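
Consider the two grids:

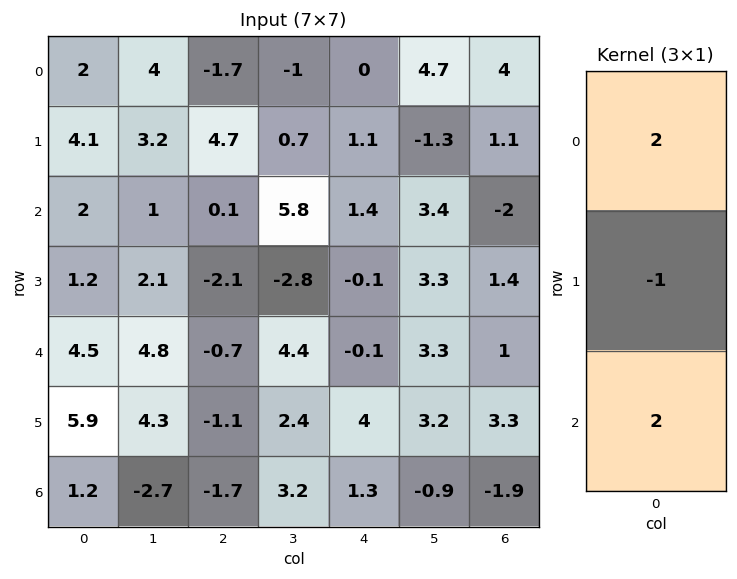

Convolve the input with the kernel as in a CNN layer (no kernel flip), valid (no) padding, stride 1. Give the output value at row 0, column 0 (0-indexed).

The receptive field on the input at this output position is [2 / 4.1 / 2]. Elementwise product with the kernel and sum: 2·2 + 4.1·-1 + 2·2.

3.9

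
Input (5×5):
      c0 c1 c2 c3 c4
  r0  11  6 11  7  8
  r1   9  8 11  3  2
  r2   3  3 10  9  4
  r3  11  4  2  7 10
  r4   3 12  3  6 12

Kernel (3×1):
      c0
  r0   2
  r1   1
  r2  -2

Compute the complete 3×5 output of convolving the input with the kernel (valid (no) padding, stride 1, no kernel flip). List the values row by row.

Output[0,0]: The receptive field on the input at this output position is [11 / 9 / 3]. Elementwise product with the kernel and sum: 11·2 + 9·1 + 3·-2.
Output[0,1]: The receptive field on the input at this output position is [6 / 8 / 3]. Elementwise product with the kernel and sum: 6·2 + 8·1 + 3·-2.

25 14 13 -1 10
-1 11 28 1 -12
11 -14 16 13 -6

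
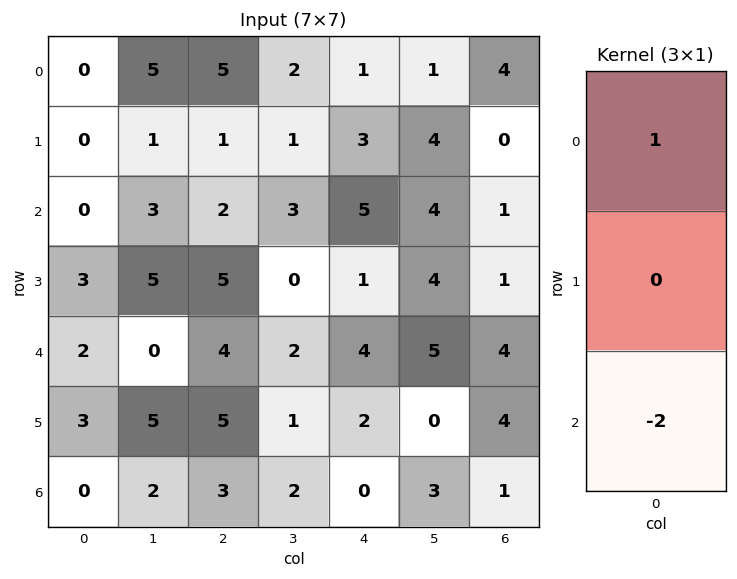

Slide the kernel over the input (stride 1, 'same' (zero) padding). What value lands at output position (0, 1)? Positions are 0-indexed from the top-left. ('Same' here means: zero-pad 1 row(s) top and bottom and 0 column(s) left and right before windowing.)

The receptive field on the zero-padded input at this output position is [0 / 5 / 1]. Elementwise product with the kernel and sum: 0·1 + 1·-2.

-2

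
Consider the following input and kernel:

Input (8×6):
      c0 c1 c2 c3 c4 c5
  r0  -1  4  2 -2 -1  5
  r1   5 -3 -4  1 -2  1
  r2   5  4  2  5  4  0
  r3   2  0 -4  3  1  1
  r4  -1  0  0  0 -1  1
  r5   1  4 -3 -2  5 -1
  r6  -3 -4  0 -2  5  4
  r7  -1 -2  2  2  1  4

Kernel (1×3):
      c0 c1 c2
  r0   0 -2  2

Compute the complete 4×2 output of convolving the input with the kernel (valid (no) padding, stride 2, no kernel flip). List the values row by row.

-4 2
-4 -2
0 -2
8 14

Output[0,0]: The receptive field on the input at this output position is [-1 4 2]. Elementwise product with the kernel and sum: 4·-2 + 2·2.
Output[0,1]: The receptive field on the input at this output position is [2 -2 -1]. Elementwise product with the kernel and sum: -2·-2 + -1·2.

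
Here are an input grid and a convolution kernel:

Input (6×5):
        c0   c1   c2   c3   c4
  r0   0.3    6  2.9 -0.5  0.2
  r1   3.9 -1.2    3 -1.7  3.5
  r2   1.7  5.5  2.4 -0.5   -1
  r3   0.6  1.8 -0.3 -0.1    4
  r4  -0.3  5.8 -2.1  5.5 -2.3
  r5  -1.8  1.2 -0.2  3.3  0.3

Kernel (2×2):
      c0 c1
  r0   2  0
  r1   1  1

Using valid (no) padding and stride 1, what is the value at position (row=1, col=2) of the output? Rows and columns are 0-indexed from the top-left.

The receptive field on the input at this output position is [3 -1.7 / 2.4 -0.5]. Elementwise product with the kernel and sum: 3·2 + 2.4·1 + -0.5·1.

7.9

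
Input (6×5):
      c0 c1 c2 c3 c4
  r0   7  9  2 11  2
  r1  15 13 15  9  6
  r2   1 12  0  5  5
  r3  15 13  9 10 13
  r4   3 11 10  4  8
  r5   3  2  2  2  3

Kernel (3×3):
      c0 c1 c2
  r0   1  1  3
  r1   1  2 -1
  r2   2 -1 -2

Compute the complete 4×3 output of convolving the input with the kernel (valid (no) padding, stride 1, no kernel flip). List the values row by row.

Output[0,0]: The receptive field on the input at this output position is [7 9 2 / 15 13 15 / 1 12 0]. Elementwise product with the kernel and sum: 7·1 + 9·1 + 2·3 + 15·1 + 13·2 + 15·-1 + 1·2 + 12·-1 + 0·-2.

38 92 31
97 59 29
20 52 36
70 77 64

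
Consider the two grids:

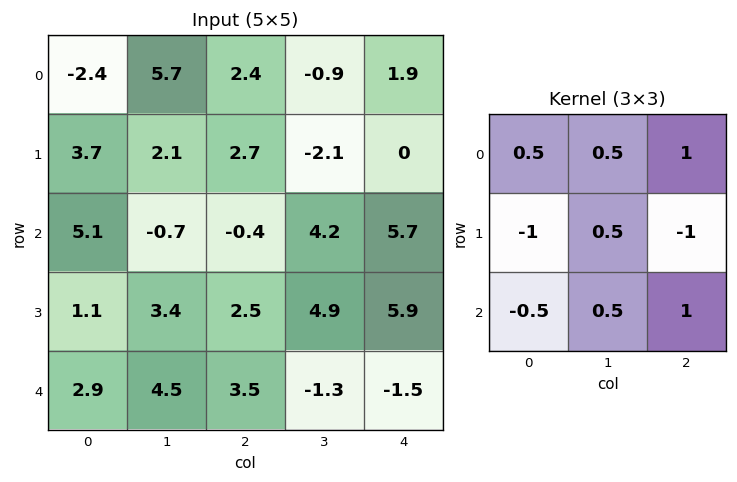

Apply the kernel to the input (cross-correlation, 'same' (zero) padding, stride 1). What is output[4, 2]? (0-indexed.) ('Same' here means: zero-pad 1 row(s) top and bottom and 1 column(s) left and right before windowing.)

The receptive field on the zero-padded input at this output position is [3.4 2.5 4.9 / 4.5 3.5 -1.3 / 0 0 0]. Elementwise product with the kernel and sum: 3.4·0.5 + 2.5·0.5 + 4.9·1 + 4.5·-1 + 3.5·0.5 + -1.3·-1 + 0·-0.5 + 0·0.5 + 0·1.

6.4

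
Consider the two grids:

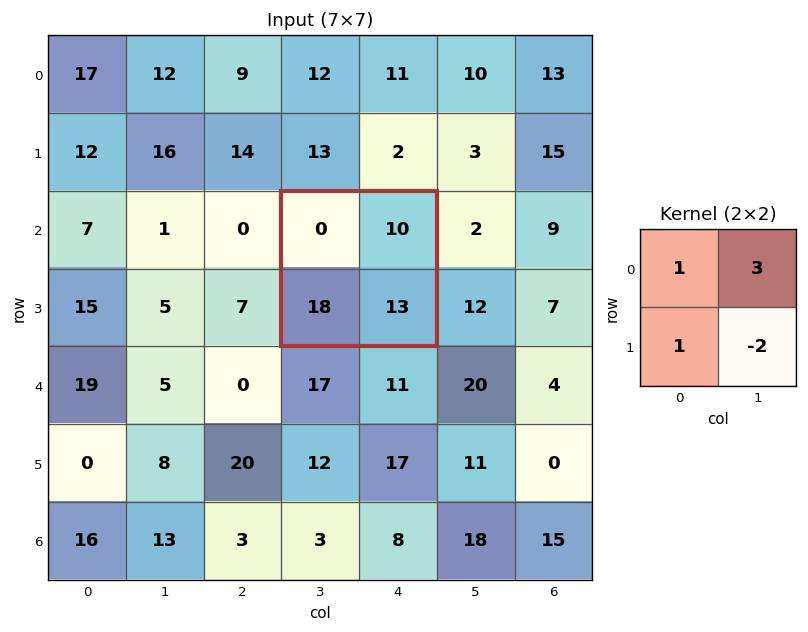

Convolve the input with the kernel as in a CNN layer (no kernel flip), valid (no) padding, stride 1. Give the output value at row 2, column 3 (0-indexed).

22

The receptive field on the input at this output position is [0 10 / 18 13]. Elementwise product with the kernel and sum: 0·1 + 10·3 + 18·1 + 13·-2.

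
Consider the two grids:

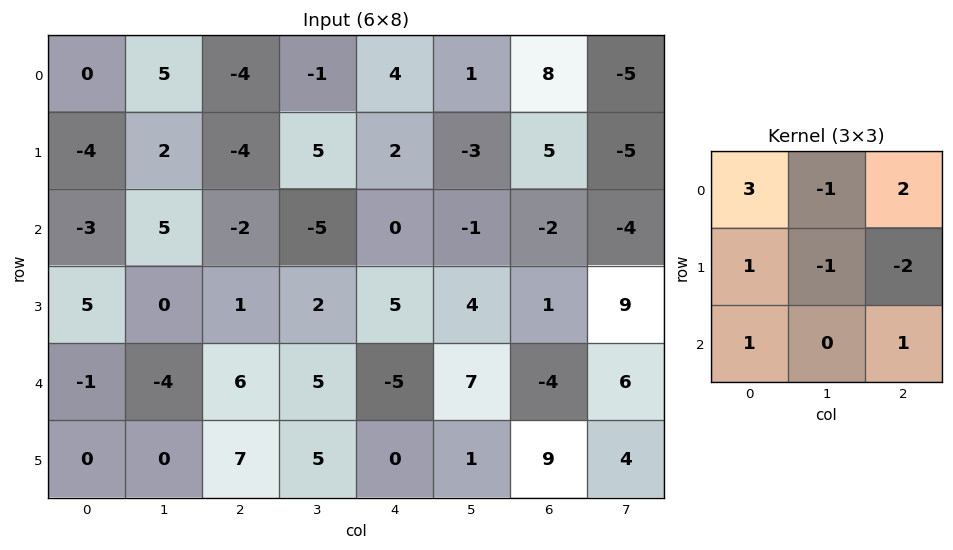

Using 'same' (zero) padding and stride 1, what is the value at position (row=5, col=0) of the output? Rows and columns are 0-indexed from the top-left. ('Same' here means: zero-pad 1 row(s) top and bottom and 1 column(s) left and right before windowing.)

-7

The receptive field on the zero-padded input at this output position is [0 -1 -4 / 0 0 0 / 0 0 0]. Elementwise product with the kernel and sum: 0·3 + -1·-1 + -4·2 + 0·1 + 0·-1 + 0·-2 + 0·1 + 0·1.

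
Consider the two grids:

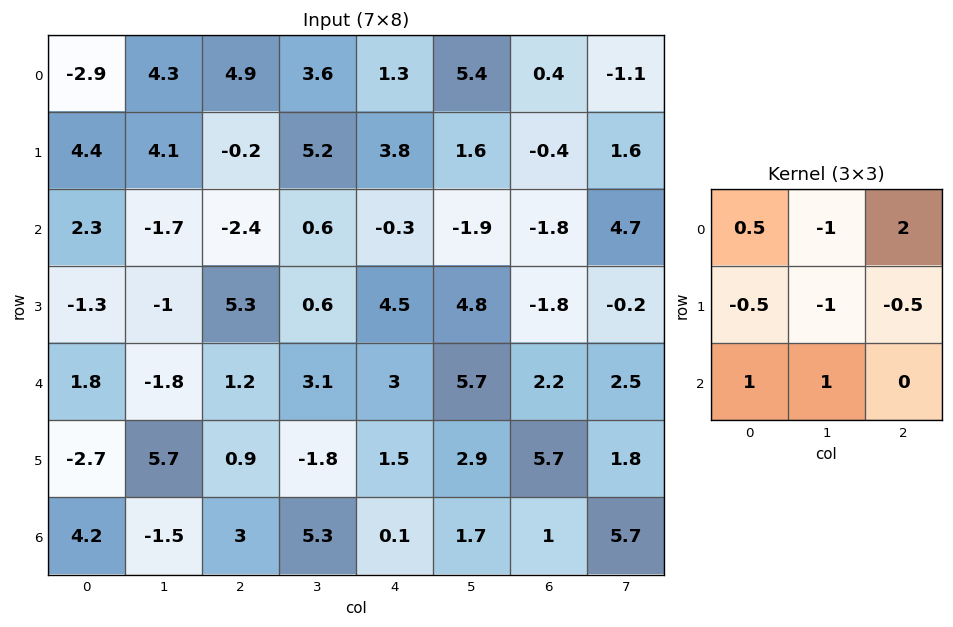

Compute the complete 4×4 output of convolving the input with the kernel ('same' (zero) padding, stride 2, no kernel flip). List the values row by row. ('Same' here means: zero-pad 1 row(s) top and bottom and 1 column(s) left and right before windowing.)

Output[0,0]: The receptive field on the zero-padded input at this output position is [0 0 0 / 0 -2.9 4.3 / 0 4.4 4.1]. Elementwise product with the kernel and sum: 0·0.5 + 0·-1 + 0·2 + 0·-0.5 + -2.9·-1 + 4.3·-0.5 + 0·1 + 4.4·1.

5.15 -4.95 3.2 -1.35
1.05 19.9 8.05 7.8
-4.3 0.15 -2.3 6.1
10.65 -6.55 -0.2 -5.35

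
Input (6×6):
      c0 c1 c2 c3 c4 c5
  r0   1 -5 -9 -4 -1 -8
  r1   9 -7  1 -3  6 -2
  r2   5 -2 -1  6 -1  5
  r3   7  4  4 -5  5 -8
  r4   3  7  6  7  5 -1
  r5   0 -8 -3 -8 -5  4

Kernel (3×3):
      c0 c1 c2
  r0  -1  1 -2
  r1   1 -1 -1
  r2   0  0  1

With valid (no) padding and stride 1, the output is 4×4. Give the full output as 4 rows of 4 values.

26 5 4 17
-6 2 -17 7
0 1 18 -20
-24 -4 -30 33

Output[0,0]: The receptive field on the input at this output position is [1 -5 -9 / 9 -7 1 / 5 -2 -1]. Elementwise product with the kernel and sum: 1·-1 + -5·1 + -9·-2 + 9·1 + -7·-1 + 1·-1 + -1·1.
Output[0,1]: The receptive field on the input at this output position is [-5 -9 -4 / -7 1 -3 / -2 -1 6]. Elementwise product with the kernel and sum: -5·-1 + -9·1 + -4·-2 + -7·1 + 1·-1 + -3·-1 + 6·1.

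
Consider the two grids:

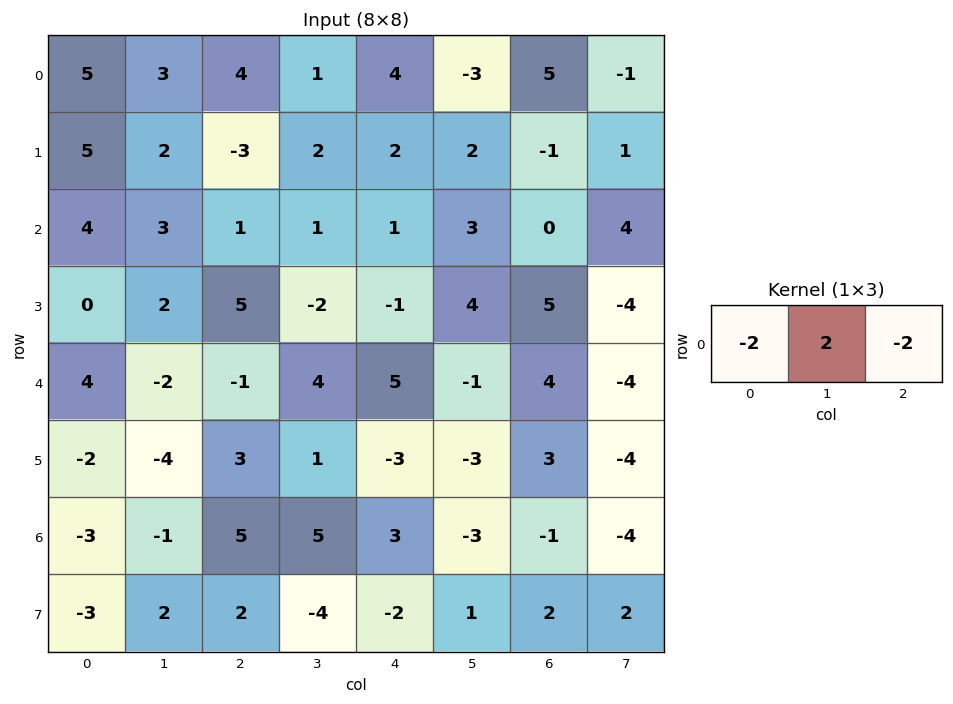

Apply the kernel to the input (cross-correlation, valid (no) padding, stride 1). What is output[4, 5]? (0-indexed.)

18

The receptive field on the input at this output position is [-1 4 -4]. Elementwise product with the kernel and sum: -1·-2 + 4·2 + -4·-2.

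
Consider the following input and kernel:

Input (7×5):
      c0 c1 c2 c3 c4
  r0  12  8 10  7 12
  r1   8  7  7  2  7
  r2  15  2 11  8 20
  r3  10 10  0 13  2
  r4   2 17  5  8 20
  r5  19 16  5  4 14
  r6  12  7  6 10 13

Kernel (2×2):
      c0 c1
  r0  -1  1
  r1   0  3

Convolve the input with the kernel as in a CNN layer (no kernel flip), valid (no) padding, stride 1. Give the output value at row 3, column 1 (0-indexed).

The receptive field on the input at this output position is [10 0 / 17 5]. Elementwise product with the kernel and sum: 10·-1 + 0·1 + 5·3.

5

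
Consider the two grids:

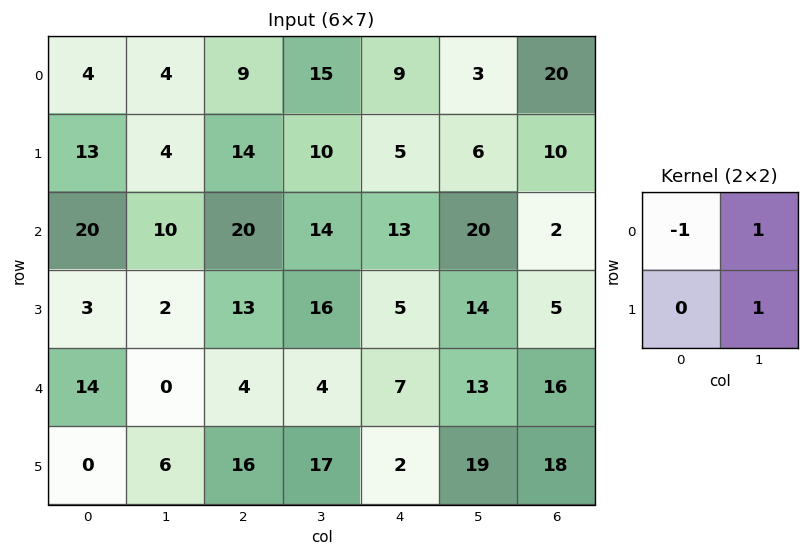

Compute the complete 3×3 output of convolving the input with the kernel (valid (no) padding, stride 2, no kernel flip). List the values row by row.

Output[0,0]: The receptive field on the input at this output position is [4 4 / 13 4]. Elementwise product with the kernel and sum: 4·-1 + 4·1 + 4·1.

4 16 0
-8 10 21
-8 17 25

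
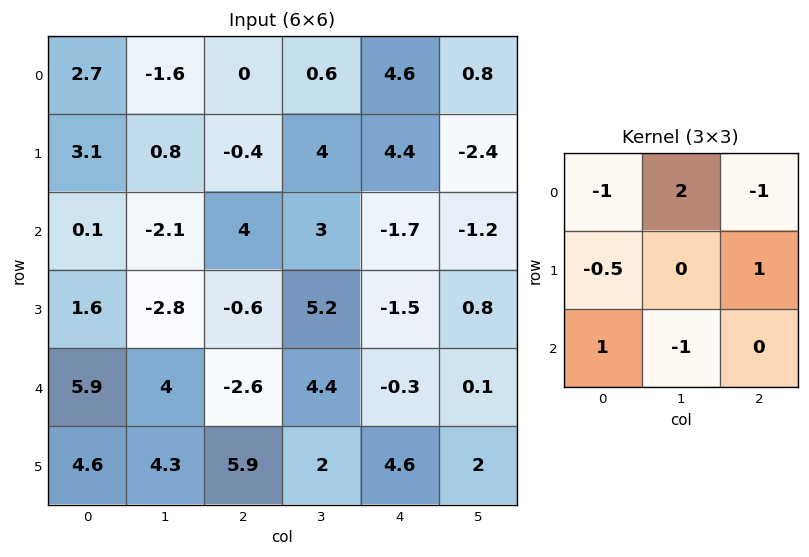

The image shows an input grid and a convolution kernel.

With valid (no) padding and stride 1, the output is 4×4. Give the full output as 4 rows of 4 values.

Output[0,0]: The receptive field on the input at this output position is [2.7 -1.6 0 / 3.1 0.8 -0.4 / 0.1 -2.1 4]. Elementwise product with the kernel and sum: 2.7·-1 + -1.6·2 + 0·-1 + 3.1·-0.5 + -0.4·1 + 0.1·1 + -2.1·-1.
Output[0,1]: The receptive field on the input at this output position is [-1.6 0 0.6 / 0.8 -0.4 4 / -2.1 4 3]. Elementwise product with the kernel and sum: -1.6·-1 + 0·2 + 0.6·-1 + 0.8·-0.5 + 4·1 + -2.1·1 + 4·-1.

-5.65 -1.5 2.2 8.1
7.25 -3.75 -5.5 11.2
-7.8 20.3 -4.5 -2.3
-11.85 -2.8 17.4 -13.7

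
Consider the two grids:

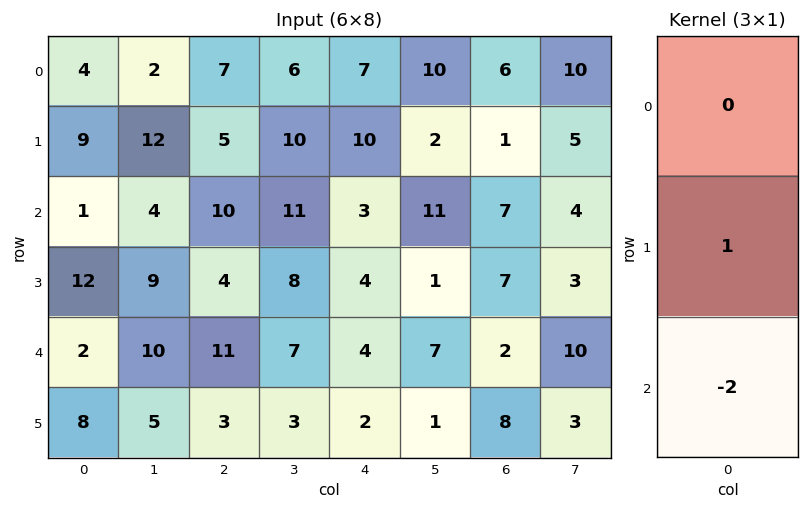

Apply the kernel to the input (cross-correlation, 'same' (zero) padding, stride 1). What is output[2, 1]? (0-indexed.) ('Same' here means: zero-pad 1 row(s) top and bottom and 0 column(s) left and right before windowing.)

-14

The receptive field on the zero-padded input at this output position is [12 / 4 / 9]. Elementwise product with the kernel and sum: 4·1 + 9·-2.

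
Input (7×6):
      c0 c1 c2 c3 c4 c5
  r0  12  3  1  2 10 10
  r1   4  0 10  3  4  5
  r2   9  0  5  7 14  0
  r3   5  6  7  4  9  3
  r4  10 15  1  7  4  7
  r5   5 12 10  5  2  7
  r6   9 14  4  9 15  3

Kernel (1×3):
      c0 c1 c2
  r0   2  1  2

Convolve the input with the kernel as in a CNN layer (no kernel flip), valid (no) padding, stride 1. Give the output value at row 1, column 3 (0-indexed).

20

The receptive field on the input at this output position is [3 4 5]. Elementwise product with the kernel and sum: 3·2 + 4·1 + 5·2.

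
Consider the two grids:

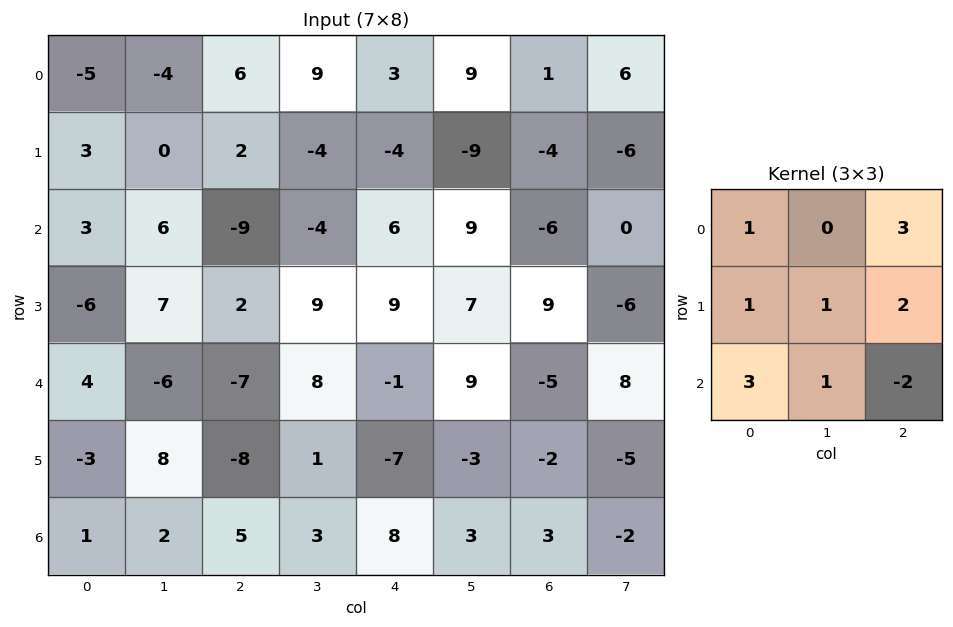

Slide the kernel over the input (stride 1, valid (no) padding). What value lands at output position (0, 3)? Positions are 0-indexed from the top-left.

The receptive field on the input at this output position is [9 3 9 / -4 -4 -9 / -4 6 9]. Elementwise product with the kernel and sum: 9·1 + 9·3 + -4·1 + -4·1 + -9·2 + -4·3 + 6·1 + 9·-2.

-14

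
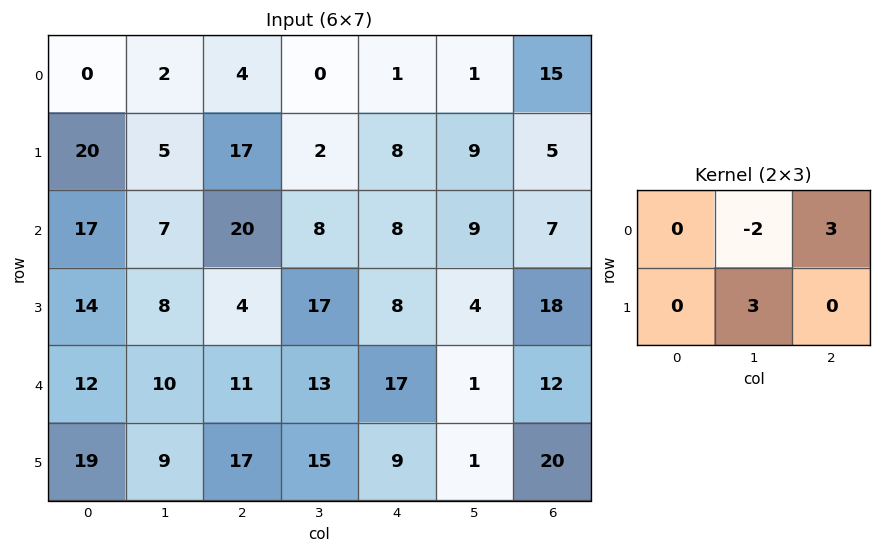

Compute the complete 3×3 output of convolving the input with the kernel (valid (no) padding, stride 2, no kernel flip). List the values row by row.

23 9 70
70 59 15
40 70 37

Output[0,0]: The receptive field on the input at this output position is [0 2 4 / 20 5 17]. Elementwise product with the kernel and sum: 2·-2 + 4·3 + 5·3.
Output[0,1]: The receptive field on the input at this output position is [4 0 1 / 17 2 8]. Elementwise product with the kernel and sum: 0·-2 + 1·3 + 2·3.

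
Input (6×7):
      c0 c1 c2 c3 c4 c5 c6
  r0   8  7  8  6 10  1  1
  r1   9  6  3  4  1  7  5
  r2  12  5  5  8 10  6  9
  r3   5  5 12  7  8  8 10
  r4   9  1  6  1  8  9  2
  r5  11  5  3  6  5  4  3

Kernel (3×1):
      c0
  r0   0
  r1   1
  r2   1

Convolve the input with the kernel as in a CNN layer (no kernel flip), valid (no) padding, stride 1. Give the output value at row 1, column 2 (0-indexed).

The receptive field on the input at this output position is [3 / 5 / 12]. Elementwise product with the kernel and sum: 5·1 + 12·1.

17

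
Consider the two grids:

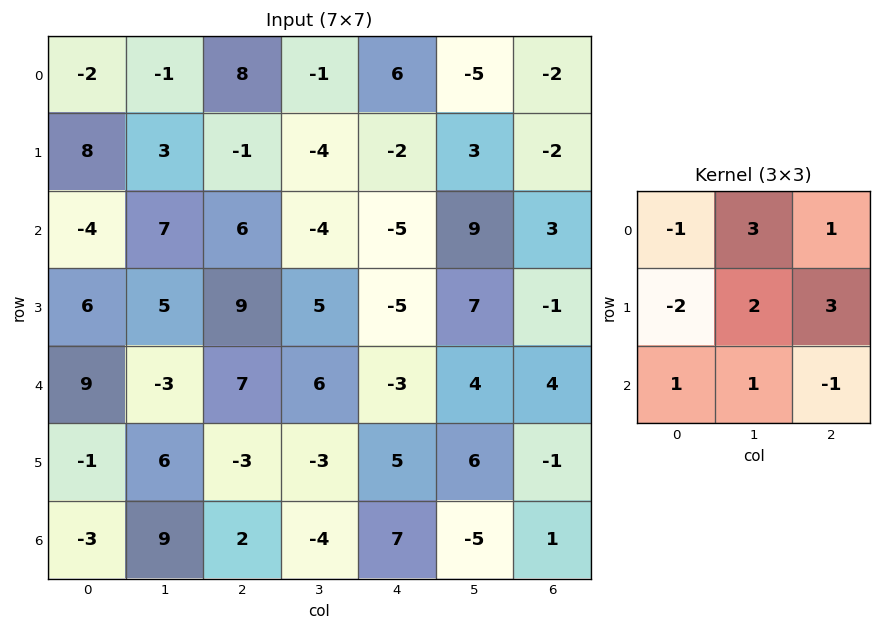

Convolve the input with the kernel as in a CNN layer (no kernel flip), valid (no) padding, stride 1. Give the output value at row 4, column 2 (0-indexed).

14

The receptive field on the input at this output position is [7 6 -3 / -3 -3 5 / 2 -4 7]. Elementwise product with the kernel and sum: 7·-1 + 6·3 + -3·1 + -3·-2 + -3·2 + 5·3 + 2·1 + -4·1 + 7·-1.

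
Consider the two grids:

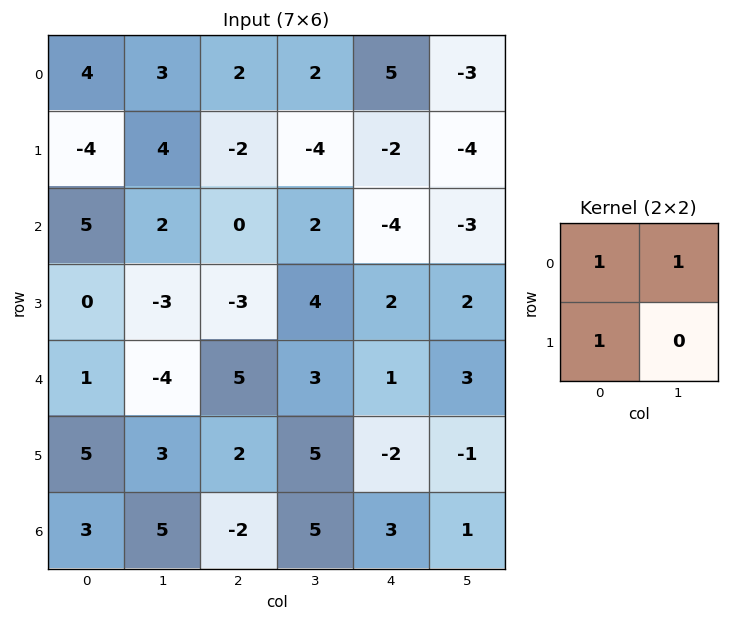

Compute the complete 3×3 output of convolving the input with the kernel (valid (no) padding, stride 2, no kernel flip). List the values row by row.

Output[0,0]: The receptive field on the input at this output position is [4 3 / -4 4]. Elementwise product with the kernel and sum: 4·1 + 3·1 + -4·1.
Output[0,1]: The receptive field on the input at this output position is [2 2 / -2 -4]. Elementwise product with the kernel and sum: 2·1 + 2·1 + -2·1.

3 2 0
7 -1 -5
2 10 2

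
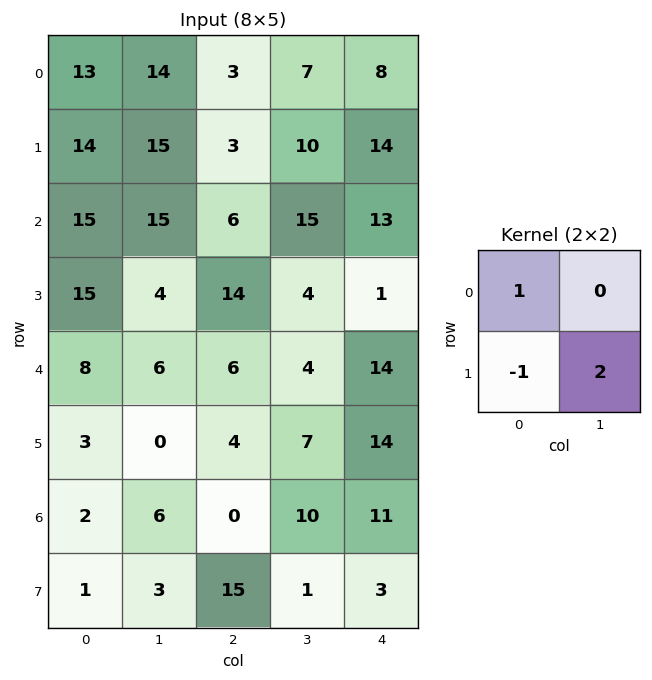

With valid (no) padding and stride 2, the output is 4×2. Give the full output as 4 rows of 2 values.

Output[0,0]: The receptive field on the input at this output position is [13 14 / 14 15]. Elementwise product with the kernel and sum: 13·1 + 14·-1 + 15·2.
Output[0,1]: The receptive field on the input at this output position is [3 7 / 3 10]. Elementwise product with the kernel and sum: 3·1 + 3·-1 + 10·2.

29 20
8 0
5 16
7 -13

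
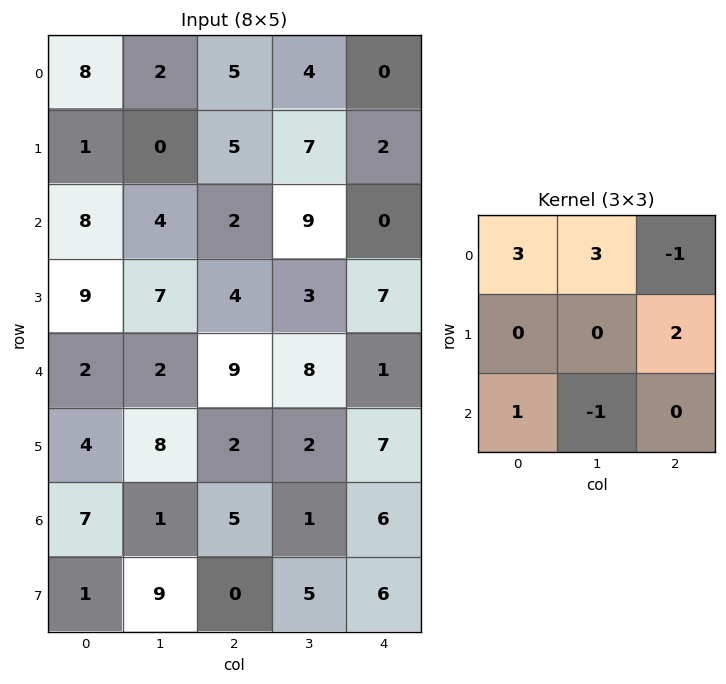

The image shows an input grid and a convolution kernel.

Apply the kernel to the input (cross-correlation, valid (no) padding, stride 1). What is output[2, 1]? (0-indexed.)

8

The receptive field on the input at this output position is [4 2 9 / 7 4 3 / 2 9 8]. Elementwise product with the kernel and sum: 4·3 + 2·3 + 9·-1 + 3·2 + 2·1 + 9·-1.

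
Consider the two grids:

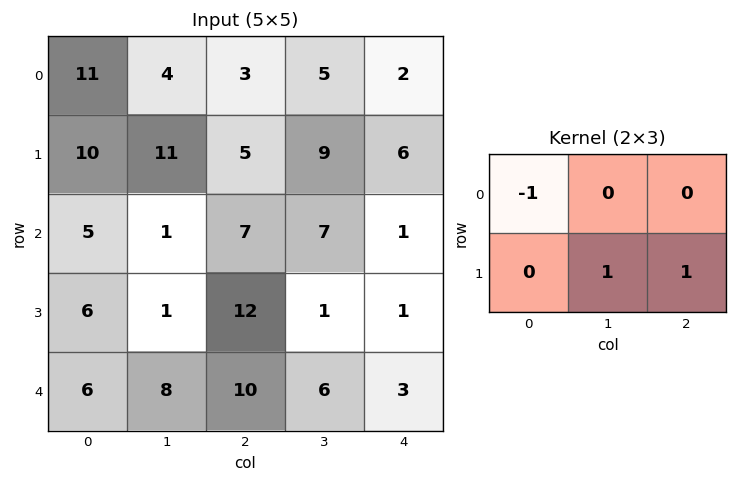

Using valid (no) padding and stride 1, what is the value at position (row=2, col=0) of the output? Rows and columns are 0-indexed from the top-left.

The receptive field on the input at this output position is [5 1 7 / 6 1 12]. Elementwise product with the kernel and sum: 5·-1 + 1·1 + 12·1.

8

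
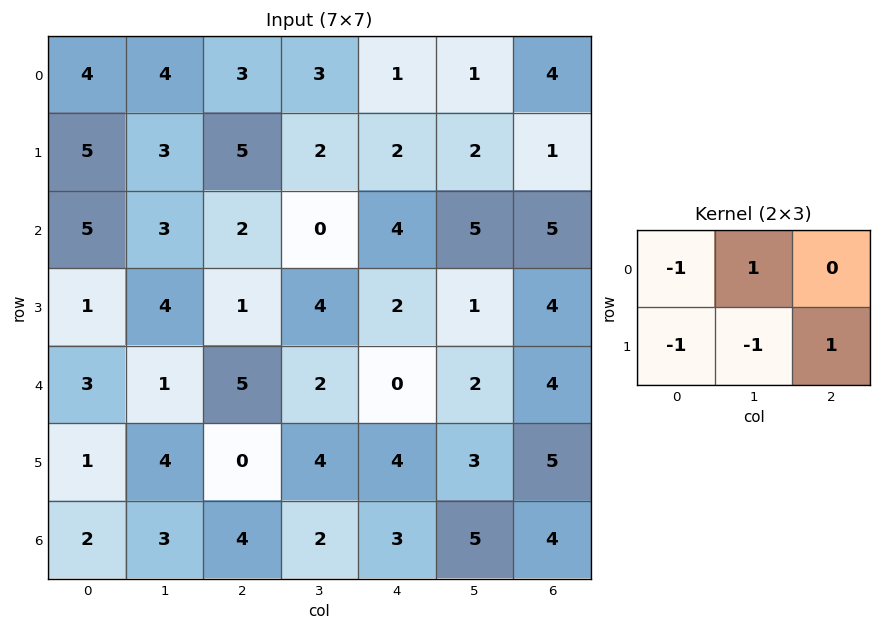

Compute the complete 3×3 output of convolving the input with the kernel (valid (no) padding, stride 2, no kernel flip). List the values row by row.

-3 -5 -3
-6 -5 2
-7 -3 0

Output[0,0]: The receptive field on the input at this output position is [4 4 3 / 5 3 5]. Elementwise product with the kernel and sum: 4·-1 + 4·1 + 5·-1 + 3·-1 + 5·1.
Output[0,1]: The receptive field on the input at this output position is [3 3 1 / 5 2 2]. Elementwise product with the kernel and sum: 3·-1 + 3·1 + 5·-1 + 2·-1 + 2·1.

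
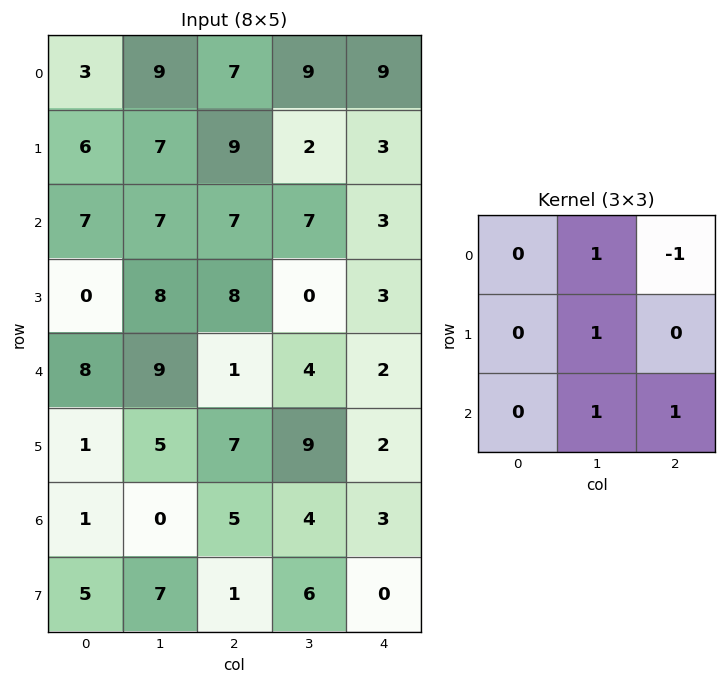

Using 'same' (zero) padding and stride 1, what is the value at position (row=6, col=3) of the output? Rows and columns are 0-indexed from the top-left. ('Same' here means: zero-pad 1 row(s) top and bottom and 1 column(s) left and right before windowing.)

17

The receptive field on the zero-padded input at this output position is [7 9 2 / 5 4 3 / 1 6 0]. Elementwise product with the kernel and sum: 9·1 + 2·-1 + 4·1 + 6·1 + 0·1.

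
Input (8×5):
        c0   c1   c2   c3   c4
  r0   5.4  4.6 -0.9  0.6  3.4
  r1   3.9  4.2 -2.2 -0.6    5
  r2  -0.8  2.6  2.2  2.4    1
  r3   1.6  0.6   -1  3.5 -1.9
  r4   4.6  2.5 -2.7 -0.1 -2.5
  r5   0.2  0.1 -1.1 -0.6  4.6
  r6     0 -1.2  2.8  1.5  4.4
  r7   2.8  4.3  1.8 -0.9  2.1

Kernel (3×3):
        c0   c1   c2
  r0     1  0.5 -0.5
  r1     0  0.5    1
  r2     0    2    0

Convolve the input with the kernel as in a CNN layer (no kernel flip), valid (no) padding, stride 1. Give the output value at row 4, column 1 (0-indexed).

The receptive field on the input at this output position is [2.5 -2.7 -0.1 / 0.1 -1.1 -0.6 / -1.2 2.8 1.5]. Elementwise product with the kernel and sum: 2.5·1 + -2.7·0.5 + -0.1·-0.5 + -1.1·0.5 + -0.6·1 + 2.8·2.

5.65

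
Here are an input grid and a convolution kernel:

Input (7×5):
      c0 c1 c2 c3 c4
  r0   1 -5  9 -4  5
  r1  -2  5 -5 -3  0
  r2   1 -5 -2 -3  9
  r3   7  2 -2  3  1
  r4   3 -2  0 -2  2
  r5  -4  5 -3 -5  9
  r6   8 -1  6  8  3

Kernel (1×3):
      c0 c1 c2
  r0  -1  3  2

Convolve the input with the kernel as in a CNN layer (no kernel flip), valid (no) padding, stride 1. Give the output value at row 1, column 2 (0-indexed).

-4

The receptive field on the input at this output position is [-5 -3 0]. Elementwise product with the kernel and sum: -5·-1 + -3·3 + 0·2.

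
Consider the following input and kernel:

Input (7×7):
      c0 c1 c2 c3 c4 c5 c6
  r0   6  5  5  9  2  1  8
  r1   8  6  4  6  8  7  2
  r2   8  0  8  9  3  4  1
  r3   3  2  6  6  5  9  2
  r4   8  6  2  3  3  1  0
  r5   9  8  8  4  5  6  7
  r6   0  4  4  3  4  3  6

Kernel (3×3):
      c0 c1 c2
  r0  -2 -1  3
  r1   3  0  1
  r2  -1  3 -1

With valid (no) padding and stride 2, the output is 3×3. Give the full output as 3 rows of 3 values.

10 23 53
31 11 10
27 32 14

Output[0,0]: The receptive field on the input at this output position is [6 5 5 / 8 6 4 / 8 0 8]. Elementwise product with the kernel and sum: 6·-2 + 5·-1 + 5·3 + 8·3 + 4·1 + 8·-1 + 0·3 + 8·-1.
Output[0,1]: The receptive field on the input at this output position is [5 9 2 / 4 6 8 / 8 9 3]. Elementwise product with the kernel and sum: 5·-2 + 9·-1 + 2·3 + 4·3 + 8·1 + 8·-1 + 9·3 + 3·-1.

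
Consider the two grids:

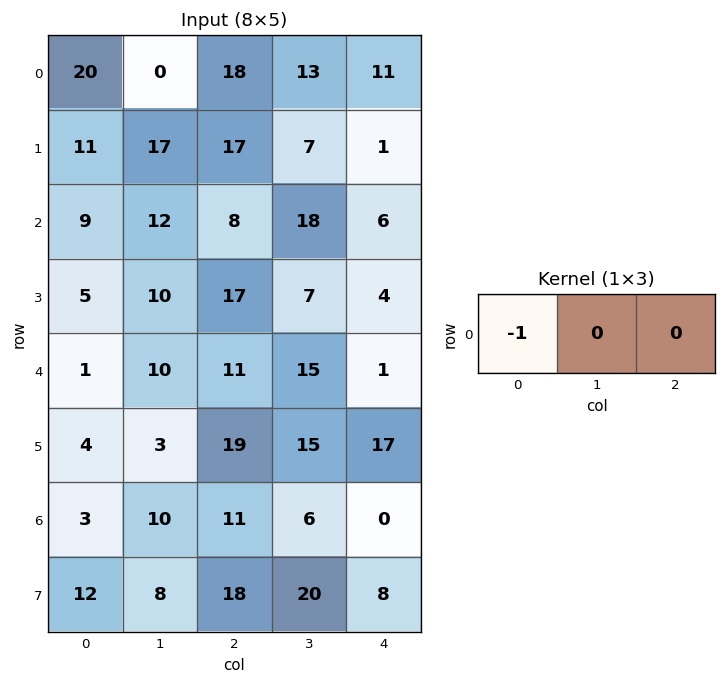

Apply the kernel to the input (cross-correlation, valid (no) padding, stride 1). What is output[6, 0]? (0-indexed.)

The receptive field on the input at this output position is [3 10 11]. Elementwise product with the kernel and sum: 3·-1.

-3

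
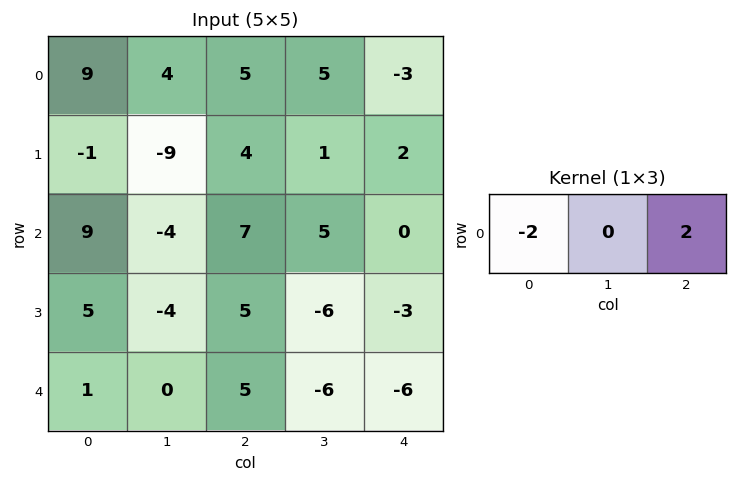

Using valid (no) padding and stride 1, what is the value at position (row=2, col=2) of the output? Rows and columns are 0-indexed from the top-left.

The receptive field on the input at this output position is [7 5 0]. Elementwise product with the kernel and sum: 7·-2 + 0·2.

-14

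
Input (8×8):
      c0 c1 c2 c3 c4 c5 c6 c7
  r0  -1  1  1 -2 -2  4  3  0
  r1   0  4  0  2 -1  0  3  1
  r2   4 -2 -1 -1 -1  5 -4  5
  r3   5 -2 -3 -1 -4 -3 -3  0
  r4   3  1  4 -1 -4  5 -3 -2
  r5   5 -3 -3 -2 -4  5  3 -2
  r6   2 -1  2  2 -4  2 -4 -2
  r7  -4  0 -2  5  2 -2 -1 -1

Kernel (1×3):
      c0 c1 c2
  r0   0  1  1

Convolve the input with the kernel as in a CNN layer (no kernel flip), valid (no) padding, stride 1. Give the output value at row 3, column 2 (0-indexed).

-5

The receptive field on the input at this output position is [-3 -1 -4]. Elementwise product with the kernel and sum: -1·1 + -4·1.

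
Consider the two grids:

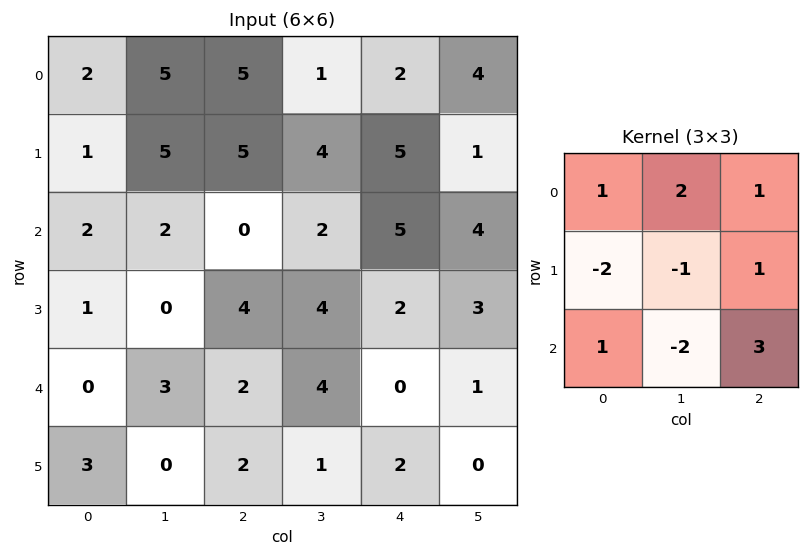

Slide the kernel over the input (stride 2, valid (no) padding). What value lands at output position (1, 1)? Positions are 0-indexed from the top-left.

-7

The receptive field on the input at this output position is [0 2 5 / 4 4 2 / 2 4 0]. Elementwise product with the kernel and sum: 0·1 + 2·2 + 5·1 + 4·-2 + 4·-1 + 2·1 + 2·1 + 4·-2 + 0·3.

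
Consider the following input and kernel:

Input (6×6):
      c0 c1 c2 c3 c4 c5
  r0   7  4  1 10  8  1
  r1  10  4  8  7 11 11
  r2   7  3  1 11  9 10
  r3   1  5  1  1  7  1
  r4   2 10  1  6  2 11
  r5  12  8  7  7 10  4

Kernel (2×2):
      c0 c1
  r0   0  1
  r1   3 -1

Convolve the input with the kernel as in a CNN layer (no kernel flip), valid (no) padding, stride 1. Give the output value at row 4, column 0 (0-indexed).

38

The receptive field on the input at this output position is [2 10 / 12 8]. Elementwise product with the kernel and sum: 10·1 + 12·3 + 8·-1.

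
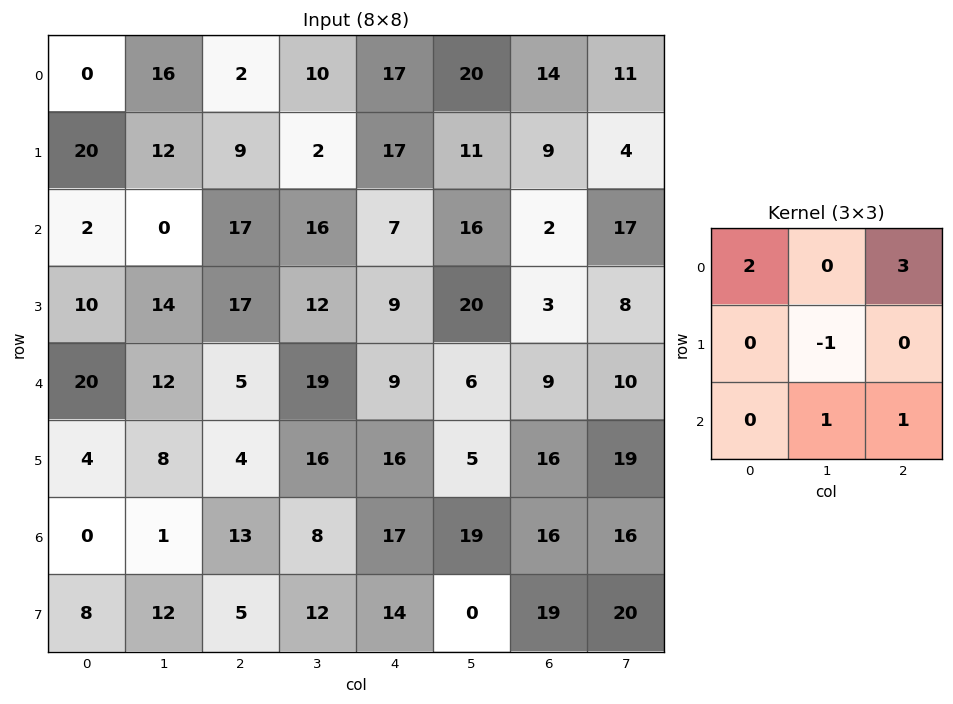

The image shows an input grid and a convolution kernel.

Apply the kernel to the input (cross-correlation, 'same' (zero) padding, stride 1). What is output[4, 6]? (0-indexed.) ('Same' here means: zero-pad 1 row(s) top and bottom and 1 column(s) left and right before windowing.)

The receptive field on the zero-padded input at this output position is [20 3 8 / 6 9 10 / 5 16 19]. Elementwise product with the kernel and sum: 20·2 + 8·3 + 9·-1 + 16·1 + 19·1.

90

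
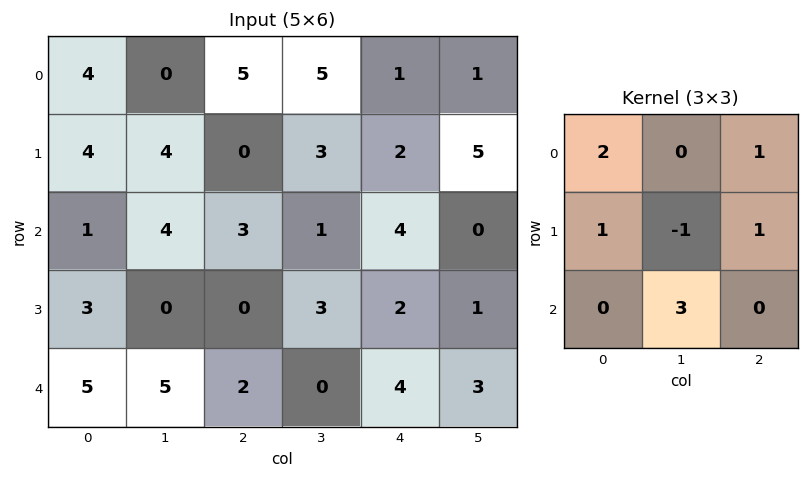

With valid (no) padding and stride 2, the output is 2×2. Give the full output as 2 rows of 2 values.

25 13
23 9

Output[0,0]: The receptive field on the input at this output position is [4 0 5 / 4 4 0 / 1 4 3]. Elementwise product with the kernel and sum: 4·2 + 5·1 + 4·1 + 4·-1 + 0·1 + 4·3.
Output[0,1]: The receptive field on the input at this output position is [5 5 1 / 0 3 2 / 3 1 4]. Elementwise product with the kernel and sum: 5·2 + 1·1 + 0·1 + 3·-1 + 2·1 + 1·3.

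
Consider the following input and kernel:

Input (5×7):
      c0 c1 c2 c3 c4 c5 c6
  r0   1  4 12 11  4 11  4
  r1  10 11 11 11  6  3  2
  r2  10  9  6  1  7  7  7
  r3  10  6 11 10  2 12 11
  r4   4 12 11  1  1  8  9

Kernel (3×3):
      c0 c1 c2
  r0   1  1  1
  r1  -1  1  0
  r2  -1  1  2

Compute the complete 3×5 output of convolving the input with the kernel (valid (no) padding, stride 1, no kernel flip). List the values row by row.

29 26 36 41 30
49 55 26 42 43
51 22 5 23 56

Output[0,0]: The receptive field on the input at this output position is [1 4 12 / 10 11 11 / 10 9 6]. Elementwise product with the kernel and sum: 1·1 + 4·1 + 12·1 + 10·-1 + 11·1 + 10·-1 + 9·1 + 6·2.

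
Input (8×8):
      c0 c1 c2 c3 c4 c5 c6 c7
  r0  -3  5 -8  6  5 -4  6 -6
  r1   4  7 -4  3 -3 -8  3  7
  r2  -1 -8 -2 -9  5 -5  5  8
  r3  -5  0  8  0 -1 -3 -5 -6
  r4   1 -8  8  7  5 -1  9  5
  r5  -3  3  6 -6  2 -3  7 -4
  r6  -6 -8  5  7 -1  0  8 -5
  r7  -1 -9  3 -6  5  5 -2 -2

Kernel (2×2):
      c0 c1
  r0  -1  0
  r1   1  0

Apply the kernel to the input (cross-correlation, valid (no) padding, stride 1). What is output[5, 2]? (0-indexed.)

The receptive field on the input at this output position is [6 -6 / 5 7]. Elementwise product with the kernel and sum: 6·-1 + 5·1.

-1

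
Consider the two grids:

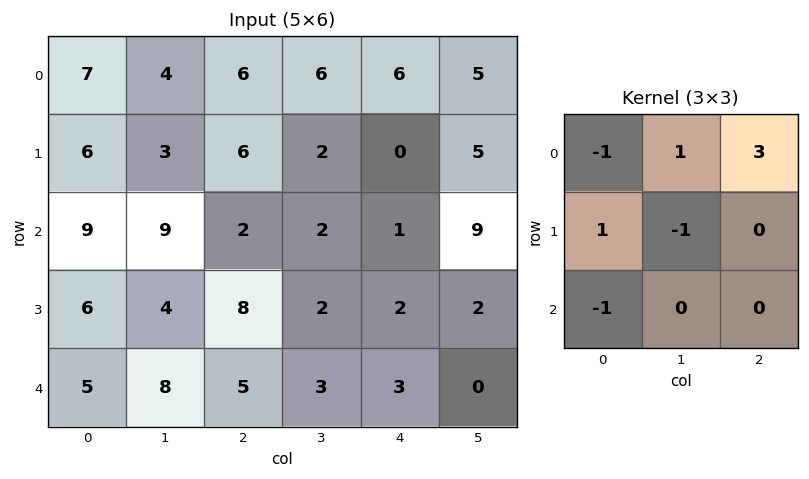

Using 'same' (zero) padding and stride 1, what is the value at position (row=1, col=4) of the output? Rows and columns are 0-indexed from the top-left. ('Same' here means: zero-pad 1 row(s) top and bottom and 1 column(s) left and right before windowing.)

The receptive field on the zero-padded input at this output position is [6 6 5 / 2 0 5 / 2 1 9]. Elementwise product with the kernel and sum: 6·-1 + 6·1 + 5·3 + 2·1 + 0·-1 + 2·-1.

15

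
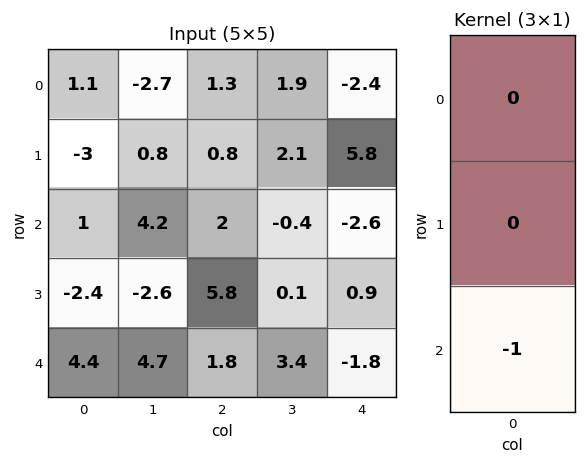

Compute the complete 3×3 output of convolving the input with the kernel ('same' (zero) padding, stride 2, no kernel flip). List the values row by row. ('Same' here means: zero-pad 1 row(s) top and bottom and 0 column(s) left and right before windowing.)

3 -0.8 -5.8
2.4 -5.8 -0.9
0 0 0

Output[0,0]: The receptive field on the zero-padded input at this output position is [0 / 1.1 / -3]. Elementwise product with the kernel and sum: -3·-1.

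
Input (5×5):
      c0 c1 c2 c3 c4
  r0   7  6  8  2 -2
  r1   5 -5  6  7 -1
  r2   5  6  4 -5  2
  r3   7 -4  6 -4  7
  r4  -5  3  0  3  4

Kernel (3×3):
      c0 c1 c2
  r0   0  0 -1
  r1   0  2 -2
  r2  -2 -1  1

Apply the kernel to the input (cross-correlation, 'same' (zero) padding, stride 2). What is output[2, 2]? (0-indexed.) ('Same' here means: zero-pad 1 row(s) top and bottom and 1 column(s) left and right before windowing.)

The receptive field on the zero-padded input at this output position is [-4 7 0 / 3 4 0 / 0 0 0]. Elementwise product with the kernel and sum: 0·-1 + 4·2 + 0·-2 + 0·-2 + 0·-1 + 0·1.

8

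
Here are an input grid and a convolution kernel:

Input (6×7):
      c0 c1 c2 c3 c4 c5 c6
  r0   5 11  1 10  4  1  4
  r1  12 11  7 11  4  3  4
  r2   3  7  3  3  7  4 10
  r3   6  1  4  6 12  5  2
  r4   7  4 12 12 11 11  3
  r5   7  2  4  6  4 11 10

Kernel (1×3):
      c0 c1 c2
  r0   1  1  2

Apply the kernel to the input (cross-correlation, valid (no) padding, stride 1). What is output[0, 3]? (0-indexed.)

16

The receptive field on the input at this output position is [10 4 1]. Elementwise product with the kernel and sum: 10·1 + 4·1 + 1·2.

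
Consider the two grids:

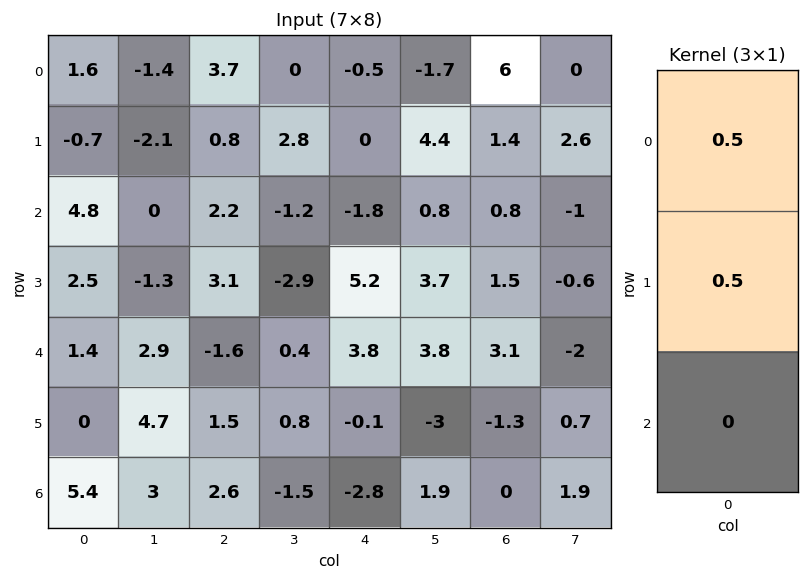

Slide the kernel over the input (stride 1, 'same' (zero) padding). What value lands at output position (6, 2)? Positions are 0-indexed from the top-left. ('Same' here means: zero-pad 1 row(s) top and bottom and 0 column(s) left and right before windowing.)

2.05

The receptive field on the zero-padded input at this output position is [1.5 / 2.6 / 0]. Elementwise product with the kernel and sum: 1.5·0.5 + 2.6·0.5.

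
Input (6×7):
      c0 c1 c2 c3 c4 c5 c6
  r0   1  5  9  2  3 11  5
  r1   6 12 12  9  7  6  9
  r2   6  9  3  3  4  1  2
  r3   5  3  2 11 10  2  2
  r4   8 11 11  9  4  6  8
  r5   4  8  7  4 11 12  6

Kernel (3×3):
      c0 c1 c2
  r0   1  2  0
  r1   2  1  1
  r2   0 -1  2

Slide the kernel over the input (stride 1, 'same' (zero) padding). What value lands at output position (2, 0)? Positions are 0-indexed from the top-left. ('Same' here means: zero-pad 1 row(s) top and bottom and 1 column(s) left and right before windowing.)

28

The receptive field on the zero-padded input at this output position is [0 6 12 / 0 6 9 / 0 5 3]. Elementwise product with the kernel and sum: 0·1 + 6·2 + 0·2 + 6·1 + 9·1 + 5·-1 + 3·2.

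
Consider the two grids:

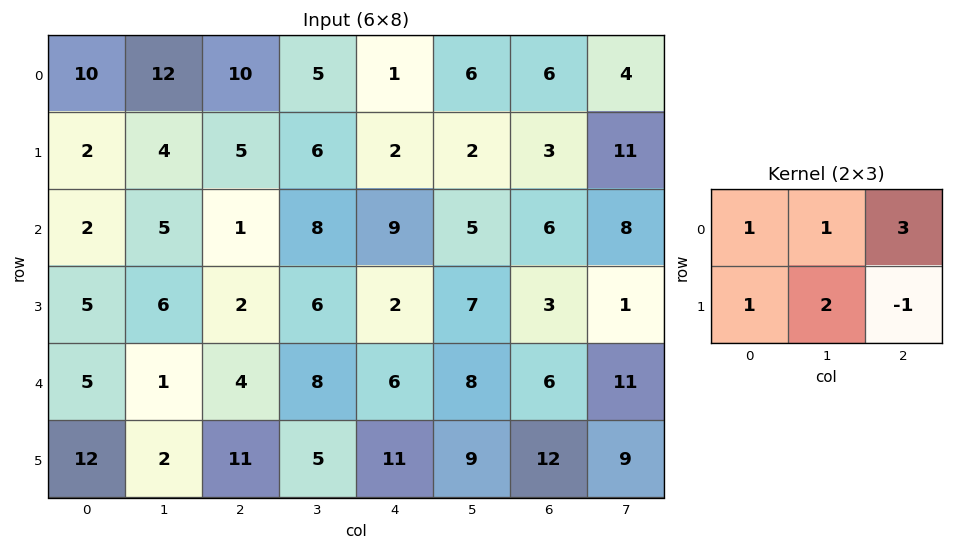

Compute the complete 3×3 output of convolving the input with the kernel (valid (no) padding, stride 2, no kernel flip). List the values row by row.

57 33 28
25 48 45
23 40 49

Output[0,0]: The receptive field on the input at this output position is [10 12 10 / 2 4 5]. Elementwise product with the kernel and sum: 10·1 + 12·1 + 10·3 + 2·1 + 4·2 + 5·-1.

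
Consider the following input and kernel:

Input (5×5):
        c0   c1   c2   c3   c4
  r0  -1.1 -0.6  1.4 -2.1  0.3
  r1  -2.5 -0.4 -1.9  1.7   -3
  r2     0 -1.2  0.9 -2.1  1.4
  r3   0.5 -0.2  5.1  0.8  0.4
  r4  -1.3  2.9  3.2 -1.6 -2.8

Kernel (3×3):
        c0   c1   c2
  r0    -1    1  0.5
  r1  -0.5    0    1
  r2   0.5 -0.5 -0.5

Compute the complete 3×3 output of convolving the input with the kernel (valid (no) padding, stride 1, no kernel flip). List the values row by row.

Output[0,0]: The receptive field on the input at this output position is [-1.1 -0.6 1.4 / -2.5 -0.4 -1.9 / 0 -1.2 0.9]. Elementwise product with the kernel and sum: -1.1·-1 + -0.6·1 + 1.4·0.5 + -2.5·-0.5 + -1.9·1 + 0·0.5 + -1.2·-0.5 + 0.9·-0.5.

0.7 2.85 -4.6
-0.15 -5.2 5
0.4 2.6 -0.65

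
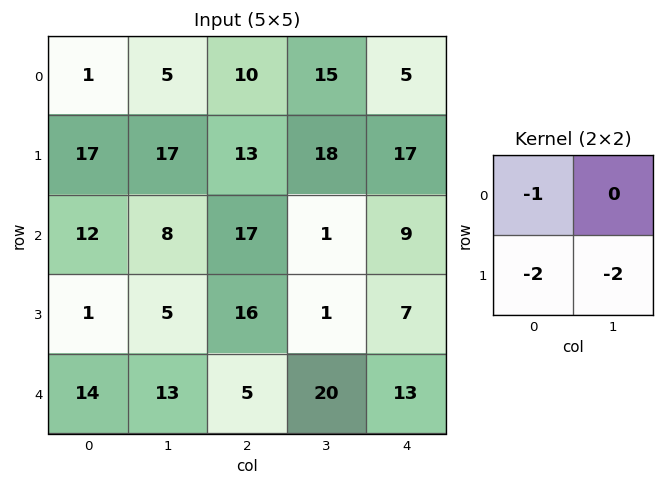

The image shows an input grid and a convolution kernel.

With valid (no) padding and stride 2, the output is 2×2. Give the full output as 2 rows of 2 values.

-69 -72
-24 -51

Output[0,0]: The receptive field on the input at this output position is [1 5 / 17 17]. Elementwise product with the kernel and sum: 1·-1 + 17·-2 + 17·-2.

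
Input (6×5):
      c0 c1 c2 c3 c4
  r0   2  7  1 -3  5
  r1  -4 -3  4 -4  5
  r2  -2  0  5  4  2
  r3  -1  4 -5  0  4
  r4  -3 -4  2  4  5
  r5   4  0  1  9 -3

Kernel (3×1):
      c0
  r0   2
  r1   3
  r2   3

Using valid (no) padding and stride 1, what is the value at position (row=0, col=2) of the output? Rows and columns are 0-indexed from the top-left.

29

The receptive field on the input at this output position is [1 / 4 / 5]. Elementwise product with the kernel and sum: 1·2 + 4·3 + 5·3.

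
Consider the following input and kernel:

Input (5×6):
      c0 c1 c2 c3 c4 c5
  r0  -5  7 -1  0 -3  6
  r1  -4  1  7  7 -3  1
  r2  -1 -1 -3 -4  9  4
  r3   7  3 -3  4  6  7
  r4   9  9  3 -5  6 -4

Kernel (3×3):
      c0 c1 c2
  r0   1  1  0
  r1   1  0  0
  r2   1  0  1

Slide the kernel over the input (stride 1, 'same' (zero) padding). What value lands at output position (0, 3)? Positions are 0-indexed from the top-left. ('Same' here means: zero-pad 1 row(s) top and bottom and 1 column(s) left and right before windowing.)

3

The receptive field on the zero-padded input at this output position is [0 0 0 / -1 0 -3 / 7 7 -3]. Elementwise product with the kernel and sum: 0·1 + 0·1 + -1·1 + 7·1 + -3·1.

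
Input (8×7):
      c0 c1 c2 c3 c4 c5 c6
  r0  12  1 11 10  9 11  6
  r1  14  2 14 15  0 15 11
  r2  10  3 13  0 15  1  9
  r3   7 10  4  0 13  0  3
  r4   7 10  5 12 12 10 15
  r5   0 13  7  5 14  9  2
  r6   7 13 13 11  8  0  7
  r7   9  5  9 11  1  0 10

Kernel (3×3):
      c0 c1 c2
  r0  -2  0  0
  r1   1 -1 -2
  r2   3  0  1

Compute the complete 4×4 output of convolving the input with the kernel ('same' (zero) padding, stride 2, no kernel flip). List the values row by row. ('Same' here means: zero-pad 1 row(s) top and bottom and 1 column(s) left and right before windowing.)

-12 -9 39 50
-6 16 -47 -38
-14 5 4 22
-28 -22 26 -25

Output[0,0]: The receptive field on the zero-padded input at this output position is [0 0 0 / 0 12 1 / 0 14 2]. Elementwise product with the kernel and sum: 0·-2 + 0·1 + 12·-1 + 1·-2 + 0·3 + 2·1.
Output[0,1]: The receptive field on the zero-padded input at this output position is [0 0 0 / 1 11 10 / 2 14 15]. Elementwise product with the kernel and sum: 0·-2 + 1·1 + 11·-1 + 10·-2 + 2·3 + 15·1.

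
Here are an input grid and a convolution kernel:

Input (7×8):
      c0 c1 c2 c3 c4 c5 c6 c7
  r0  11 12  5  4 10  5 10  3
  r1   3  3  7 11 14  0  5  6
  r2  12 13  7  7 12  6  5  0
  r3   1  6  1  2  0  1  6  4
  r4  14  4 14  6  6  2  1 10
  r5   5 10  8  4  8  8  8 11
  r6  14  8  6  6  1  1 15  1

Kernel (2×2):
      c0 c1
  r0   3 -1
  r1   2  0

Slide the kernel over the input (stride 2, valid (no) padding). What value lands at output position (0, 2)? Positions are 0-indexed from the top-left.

The receptive field on the input at this output position is [10 5 / 14 0]. Elementwise product with the kernel and sum: 10·3 + 5·-1 + 14·2.

53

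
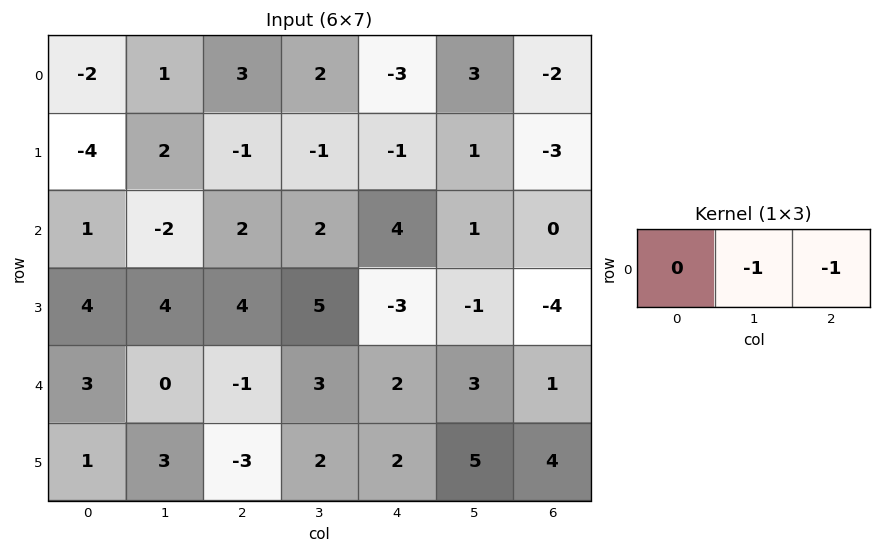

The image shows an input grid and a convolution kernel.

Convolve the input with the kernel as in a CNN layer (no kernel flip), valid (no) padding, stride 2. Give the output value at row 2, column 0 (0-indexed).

The receptive field on the input at this output position is [3 0 -1]. Elementwise product with the kernel and sum: 0·-1 + -1·-1.

1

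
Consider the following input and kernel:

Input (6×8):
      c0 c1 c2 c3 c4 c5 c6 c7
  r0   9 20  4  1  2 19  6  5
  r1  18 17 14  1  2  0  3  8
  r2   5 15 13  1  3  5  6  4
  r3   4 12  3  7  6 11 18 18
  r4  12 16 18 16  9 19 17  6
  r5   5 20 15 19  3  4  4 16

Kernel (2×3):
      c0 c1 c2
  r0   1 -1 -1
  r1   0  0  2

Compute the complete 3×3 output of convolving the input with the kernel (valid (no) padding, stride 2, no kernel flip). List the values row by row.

Output[0,0]: The receptive field on the input at this output position is [9 20 4 / 18 17 14]. Elementwise product with the kernel and sum: 9·1 + 20·-1 + 4·-1 + 14·2.
Output[0,1]: The receptive field on the input at this output position is [4 1 2 / 14 1 2]. Elementwise product with the kernel and sum: 4·1 + 1·-1 + 2·-1 + 2·2.

13 5 -17
-17 21 28
8 -1 -19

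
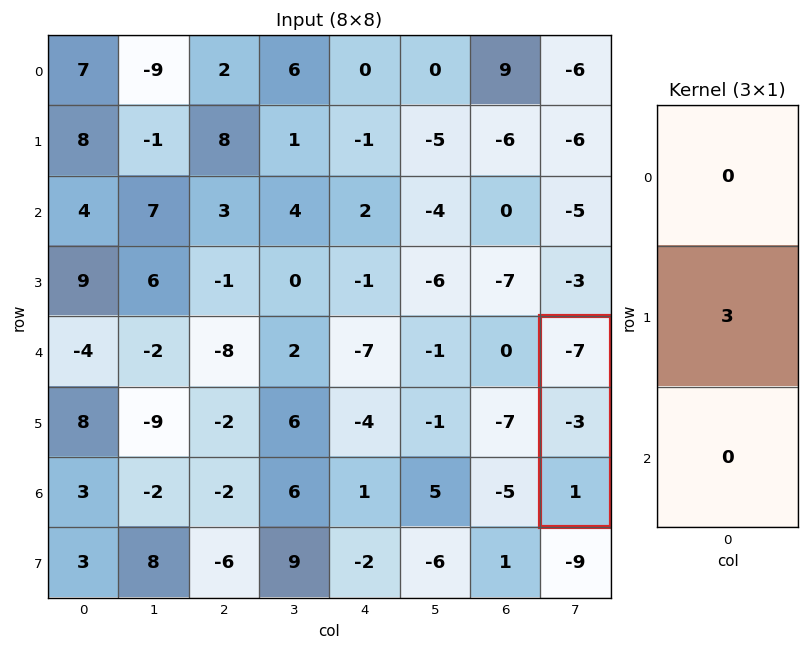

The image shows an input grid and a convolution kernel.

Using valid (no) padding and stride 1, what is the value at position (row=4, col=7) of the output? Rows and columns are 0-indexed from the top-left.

The receptive field on the input at this output position is [-7 / -3 / 1]. Elementwise product with the kernel and sum: -3·3.

-9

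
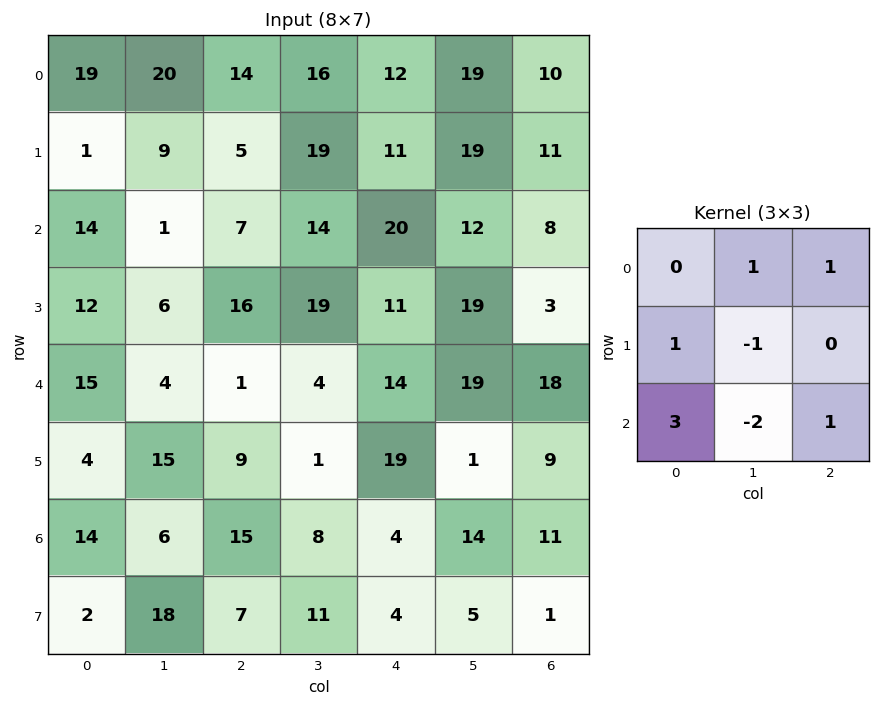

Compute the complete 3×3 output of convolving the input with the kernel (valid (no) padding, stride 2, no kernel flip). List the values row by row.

73 27 65
52 40 34
39 59 50

Output[0,0]: The receptive field on the input at this output position is [19 20 14 / 1 9 5 / 14 1 7]. Elementwise product with the kernel and sum: 20·1 + 14·1 + 1·1 + 9·-1 + 14·3 + 1·-2 + 7·1.
Output[0,1]: The receptive field on the input at this output position is [14 16 12 / 5 19 11 / 7 14 20]. Elementwise product with the kernel and sum: 16·1 + 12·1 + 5·1 + 19·-1 + 7·3 + 14·-2 + 20·1.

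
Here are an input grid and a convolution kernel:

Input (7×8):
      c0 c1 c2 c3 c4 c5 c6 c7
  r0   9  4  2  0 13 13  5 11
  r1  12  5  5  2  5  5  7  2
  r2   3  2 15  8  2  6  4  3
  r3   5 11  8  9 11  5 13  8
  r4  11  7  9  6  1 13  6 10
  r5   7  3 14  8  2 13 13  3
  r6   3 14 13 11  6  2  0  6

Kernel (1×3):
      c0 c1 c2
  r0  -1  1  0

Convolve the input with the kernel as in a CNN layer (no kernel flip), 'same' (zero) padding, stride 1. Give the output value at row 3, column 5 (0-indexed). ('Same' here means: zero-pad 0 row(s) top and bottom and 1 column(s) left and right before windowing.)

The receptive field on the zero-padded input at this output position is [11 5 13]. Elementwise product with the kernel and sum: 11·-1 + 5·1.

-6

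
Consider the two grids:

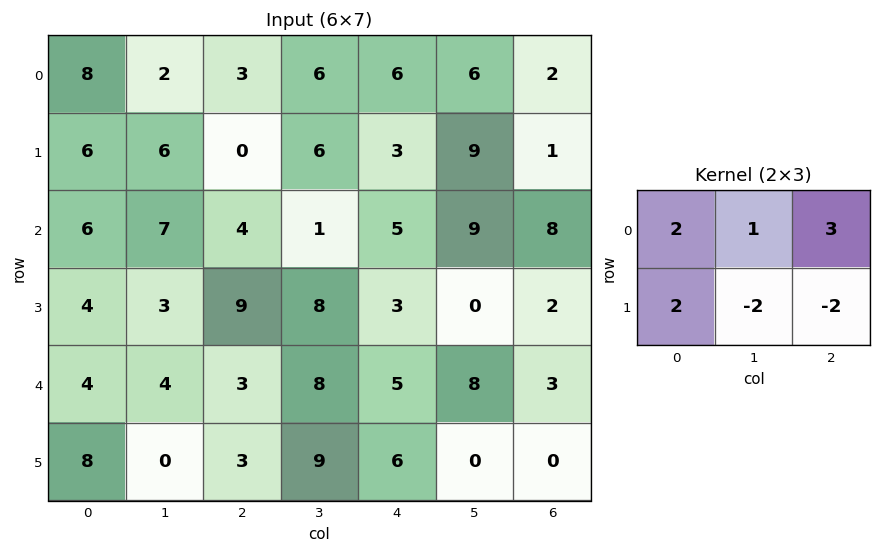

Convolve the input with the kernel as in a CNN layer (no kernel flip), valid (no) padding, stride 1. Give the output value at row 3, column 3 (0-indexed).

9

The receptive field on the input at this output position is [8 3 0 / 8 5 8]. Elementwise product with the kernel and sum: 8·2 + 3·1 + 0·3 + 8·2 + 5·-2 + 8·-2.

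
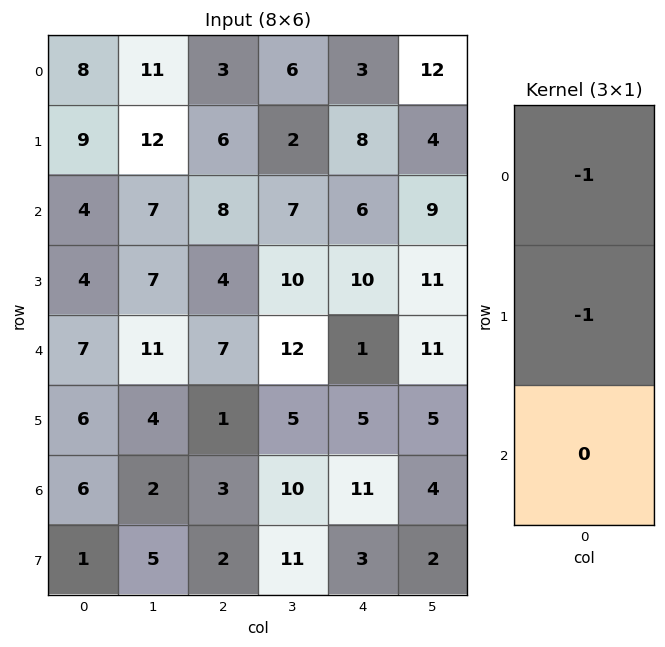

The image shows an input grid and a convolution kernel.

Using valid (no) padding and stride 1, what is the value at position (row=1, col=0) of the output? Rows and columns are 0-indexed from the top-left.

The receptive field on the input at this output position is [9 / 4 / 4]. Elementwise product with the kernel and sum: 9·-1 + 4·-1.

-13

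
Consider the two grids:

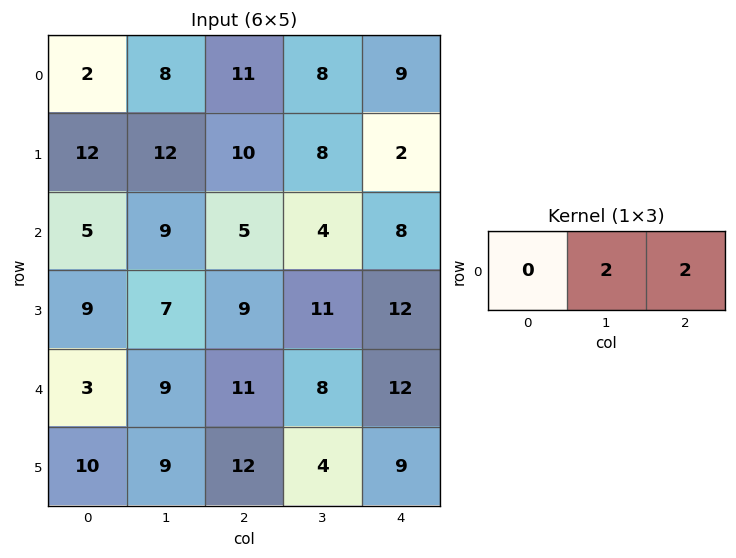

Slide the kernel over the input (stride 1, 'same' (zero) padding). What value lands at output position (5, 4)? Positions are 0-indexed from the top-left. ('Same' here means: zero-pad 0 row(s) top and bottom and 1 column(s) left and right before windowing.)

The receptive field on the zero-padded input at this output position is [4 9 0]. Elementwise product with the kernel and sum: 9·2 + 0·2.

18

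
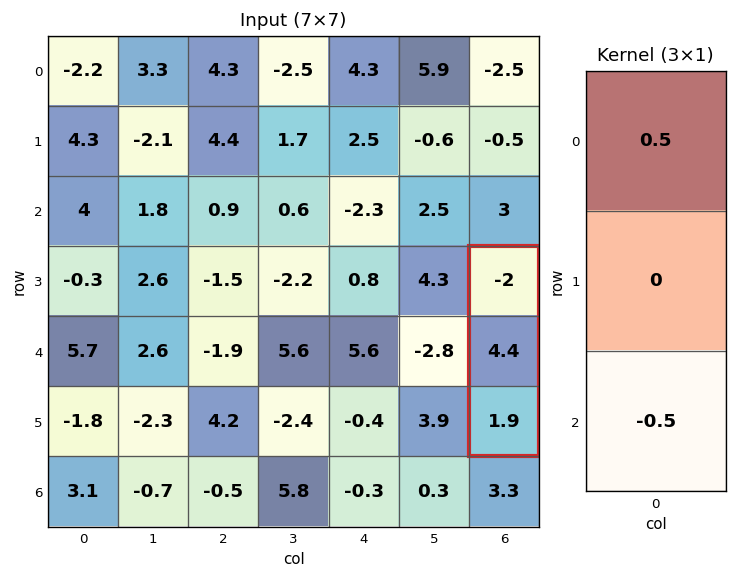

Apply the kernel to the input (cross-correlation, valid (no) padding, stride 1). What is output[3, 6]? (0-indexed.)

-1.95

The receptive field on the input at this output position is [-2 / 4.4 / 1.9]. Elementwise product with the kernel and sum: -2·0.5 + 1.9·-0.5.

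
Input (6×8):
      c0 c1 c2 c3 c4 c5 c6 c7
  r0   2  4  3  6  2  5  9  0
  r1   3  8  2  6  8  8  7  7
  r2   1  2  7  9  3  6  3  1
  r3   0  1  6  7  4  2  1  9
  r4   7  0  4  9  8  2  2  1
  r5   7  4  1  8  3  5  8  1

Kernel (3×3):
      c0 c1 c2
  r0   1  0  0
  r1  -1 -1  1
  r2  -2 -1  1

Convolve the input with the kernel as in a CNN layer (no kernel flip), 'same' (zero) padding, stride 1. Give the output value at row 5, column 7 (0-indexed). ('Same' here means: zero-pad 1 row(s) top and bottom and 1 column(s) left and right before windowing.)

-7

The receptive field on the zero-padded input at this output position is [2 1 0 / 8 1 0 / 0 0 0]. Elementwise product with the kernel and sum: 2·1 + 8·-1 + 1·-1 + 0·1 + 0·-2 + 0·-1 + 0·1.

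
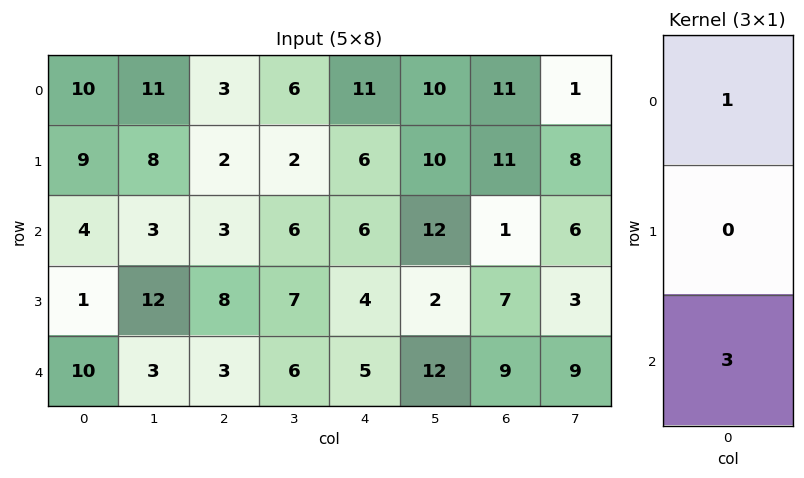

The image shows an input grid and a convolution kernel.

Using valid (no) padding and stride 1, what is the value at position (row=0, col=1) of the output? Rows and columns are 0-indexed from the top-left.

20

The receptive field on the input at this output position is [11 / 8 / 3]. Elementwise product with the kernel and sum: 11·1 + 3·3.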